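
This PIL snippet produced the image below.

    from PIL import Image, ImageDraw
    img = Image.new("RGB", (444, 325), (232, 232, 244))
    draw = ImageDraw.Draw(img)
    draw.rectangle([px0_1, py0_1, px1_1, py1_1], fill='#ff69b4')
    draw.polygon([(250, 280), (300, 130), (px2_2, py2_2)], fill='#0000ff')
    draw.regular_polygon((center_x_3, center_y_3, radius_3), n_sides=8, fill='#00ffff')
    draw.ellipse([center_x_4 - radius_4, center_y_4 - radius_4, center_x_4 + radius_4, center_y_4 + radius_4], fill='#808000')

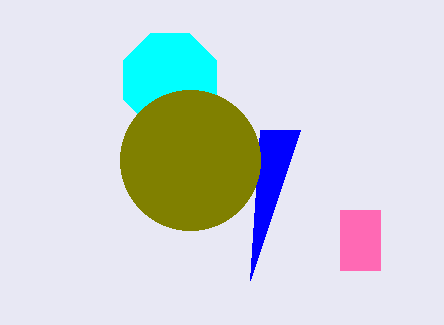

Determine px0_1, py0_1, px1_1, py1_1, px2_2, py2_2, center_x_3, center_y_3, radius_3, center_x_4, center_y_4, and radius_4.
px0_1 = 340
py0_1 = 210
px1_1 = 380
py1_1 = 270
px2_2 = 260
py2_2 = 130
center_x_3 = 170
center_y_3 = 80
radius_3 = 50
center_x_4 = 190
center_y_4 = 160
radius_4 = 70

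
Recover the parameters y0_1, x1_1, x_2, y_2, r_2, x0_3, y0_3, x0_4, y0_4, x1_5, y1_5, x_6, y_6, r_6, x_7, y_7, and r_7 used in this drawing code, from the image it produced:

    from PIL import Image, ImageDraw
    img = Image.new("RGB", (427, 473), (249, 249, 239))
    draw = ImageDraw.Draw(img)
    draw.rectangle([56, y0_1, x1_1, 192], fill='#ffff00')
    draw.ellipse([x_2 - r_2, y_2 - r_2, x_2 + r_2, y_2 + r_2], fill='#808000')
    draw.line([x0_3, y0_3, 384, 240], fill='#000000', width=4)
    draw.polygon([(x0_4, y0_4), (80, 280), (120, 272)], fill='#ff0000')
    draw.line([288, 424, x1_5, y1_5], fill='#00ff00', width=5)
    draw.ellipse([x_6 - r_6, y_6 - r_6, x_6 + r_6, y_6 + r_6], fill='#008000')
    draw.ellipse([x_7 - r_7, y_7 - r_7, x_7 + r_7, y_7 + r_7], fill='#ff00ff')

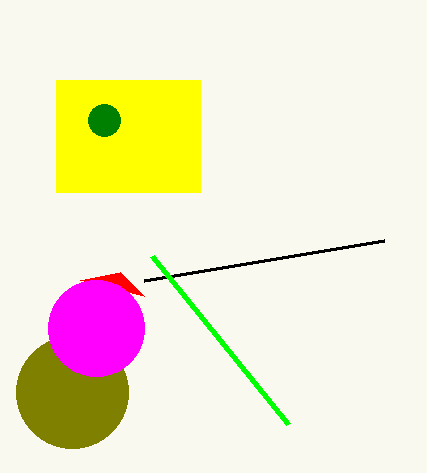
y0_1 = 80, x1_1 = 200, x_2 = 72, y_2 = 392, r_2 = 56, x0_3 = 144, y0_3 = 280, x0_4 = 144, y0_4 = 296, x1_5 = 152, y1_5 = 256, x_6 = 104, y_6 = 120, r_6 = 16, x_7 = 96, y_7 = 328, r_7 = 48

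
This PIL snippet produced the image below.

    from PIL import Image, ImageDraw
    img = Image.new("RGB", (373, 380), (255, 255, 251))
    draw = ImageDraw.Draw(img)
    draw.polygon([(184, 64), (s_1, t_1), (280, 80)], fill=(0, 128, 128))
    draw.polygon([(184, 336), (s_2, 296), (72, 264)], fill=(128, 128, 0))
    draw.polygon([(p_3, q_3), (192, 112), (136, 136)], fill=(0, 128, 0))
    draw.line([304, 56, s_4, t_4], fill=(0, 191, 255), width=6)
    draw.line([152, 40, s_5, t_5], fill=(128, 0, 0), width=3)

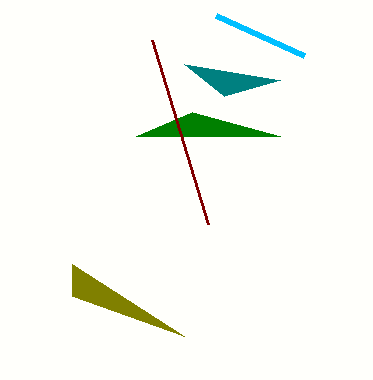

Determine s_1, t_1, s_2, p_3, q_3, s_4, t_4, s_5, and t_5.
s_1 = 224; t_1 = 96; s_2 = 72; p_3 = 280; q_3 = 136; s_4 = 216; t_4 = 16; s_5 = 208; t_5 = 224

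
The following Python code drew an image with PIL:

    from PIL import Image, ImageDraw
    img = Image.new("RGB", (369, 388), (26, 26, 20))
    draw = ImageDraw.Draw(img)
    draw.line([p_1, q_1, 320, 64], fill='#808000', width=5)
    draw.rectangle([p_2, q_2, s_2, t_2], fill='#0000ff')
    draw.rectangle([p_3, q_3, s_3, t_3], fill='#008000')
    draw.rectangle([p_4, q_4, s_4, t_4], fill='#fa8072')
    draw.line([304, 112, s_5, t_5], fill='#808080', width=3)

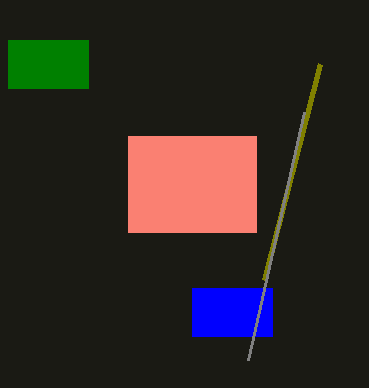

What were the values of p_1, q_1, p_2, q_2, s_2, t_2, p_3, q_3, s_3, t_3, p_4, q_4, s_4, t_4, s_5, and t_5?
p_1 = 264
q_1 = 280
p_2 = 192
q_2 = 288
s_2 = 272
t_2 = 336
p_3 = 8
q_3 = 40
s_3 = 88
t_3 = 88
p_4 = 128
q_4 = 136
s_4 = 256
t_4 = 232
s_5 = 248
t_5 = 360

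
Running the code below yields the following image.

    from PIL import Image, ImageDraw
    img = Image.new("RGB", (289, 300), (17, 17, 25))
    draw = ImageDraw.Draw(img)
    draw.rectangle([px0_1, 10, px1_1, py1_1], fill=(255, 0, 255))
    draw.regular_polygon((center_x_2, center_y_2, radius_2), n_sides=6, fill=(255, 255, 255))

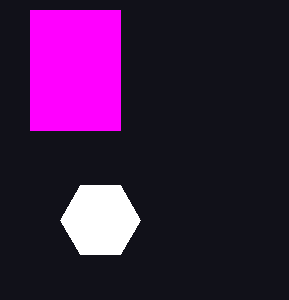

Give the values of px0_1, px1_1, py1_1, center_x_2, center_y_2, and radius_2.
px0_1 = 30
px1_1 = 120
py1_1 = 130
center_x_2 = 100
center_y_2 = 220
radius_2 = 40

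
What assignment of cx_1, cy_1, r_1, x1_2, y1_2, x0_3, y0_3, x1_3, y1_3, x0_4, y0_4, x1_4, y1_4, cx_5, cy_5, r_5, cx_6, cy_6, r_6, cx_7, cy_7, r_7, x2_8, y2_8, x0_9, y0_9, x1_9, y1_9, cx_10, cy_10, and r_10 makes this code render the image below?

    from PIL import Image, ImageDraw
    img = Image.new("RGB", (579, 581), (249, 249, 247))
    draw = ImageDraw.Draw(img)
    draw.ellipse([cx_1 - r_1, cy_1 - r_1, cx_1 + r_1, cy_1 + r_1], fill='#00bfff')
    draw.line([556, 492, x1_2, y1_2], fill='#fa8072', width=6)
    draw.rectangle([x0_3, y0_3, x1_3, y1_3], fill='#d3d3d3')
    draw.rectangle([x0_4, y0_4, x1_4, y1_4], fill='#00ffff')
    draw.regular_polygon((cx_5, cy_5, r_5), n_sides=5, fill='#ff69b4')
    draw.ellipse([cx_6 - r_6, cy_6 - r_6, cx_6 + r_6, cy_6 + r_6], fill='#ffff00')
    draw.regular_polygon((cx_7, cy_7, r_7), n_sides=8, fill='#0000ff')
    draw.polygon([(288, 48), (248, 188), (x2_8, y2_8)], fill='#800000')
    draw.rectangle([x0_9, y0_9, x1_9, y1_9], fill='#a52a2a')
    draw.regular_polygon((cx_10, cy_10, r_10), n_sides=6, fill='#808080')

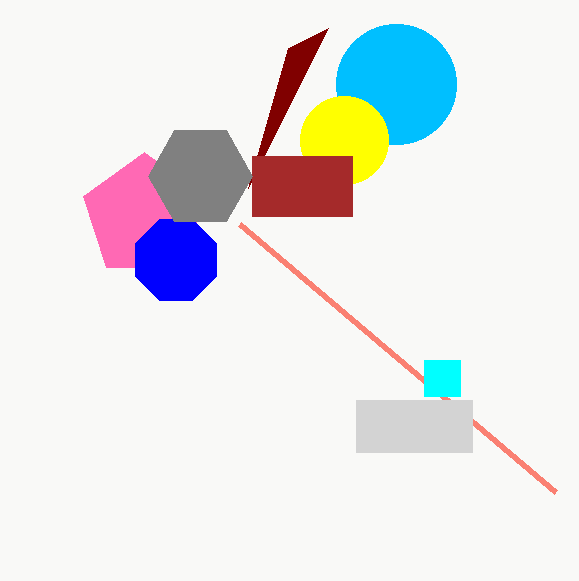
cx_1 = 396, cy_1 = 84, r_1 = 60, x1_2 = 240, y1_2 = 224, x0_3 = 356, y0_3 = 400, x1_3 = 472, y1_3 = 452, x0_4 = 424, y0_4 = 360, x1_4 = 460, y1_4 = 396, cx_5 = 144, cy_5 = 216, r_5 = 64, cx_6 = 344, cy_6 = 140, r_6 = 44, cx_7 = 176, cy_7 = 260, r_7 = 44, x2_8 = 328, y2_8 = 28, x0_9 = 252, y0_9 = 156, x1_9 = 352, y1_9 = 216, cx_10 = 200, cy_10 = 176, r_10 = 52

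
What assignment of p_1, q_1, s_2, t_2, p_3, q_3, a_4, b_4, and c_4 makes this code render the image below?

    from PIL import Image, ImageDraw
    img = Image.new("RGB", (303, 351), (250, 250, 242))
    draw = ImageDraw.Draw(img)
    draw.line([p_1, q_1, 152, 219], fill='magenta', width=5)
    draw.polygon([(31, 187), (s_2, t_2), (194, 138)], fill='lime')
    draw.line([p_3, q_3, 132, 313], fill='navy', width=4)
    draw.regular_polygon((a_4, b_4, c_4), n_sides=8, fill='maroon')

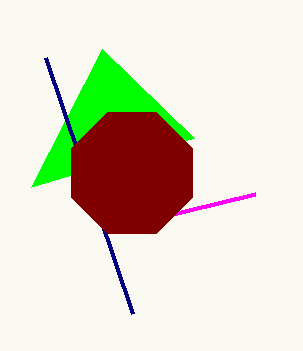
p_1 = 255
q_1 = 194
s_2 = 102
t_2 = 49
p_3 = 45
q_3 = 57
a_4 = 132
b_4 = 173
c_4 = 65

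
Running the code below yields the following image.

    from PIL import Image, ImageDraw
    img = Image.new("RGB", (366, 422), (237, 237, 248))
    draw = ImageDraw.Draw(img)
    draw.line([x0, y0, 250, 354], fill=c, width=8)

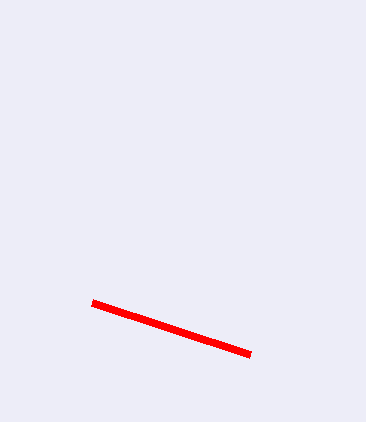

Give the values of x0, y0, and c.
x0 = 92; y0 = 302; c = 'red'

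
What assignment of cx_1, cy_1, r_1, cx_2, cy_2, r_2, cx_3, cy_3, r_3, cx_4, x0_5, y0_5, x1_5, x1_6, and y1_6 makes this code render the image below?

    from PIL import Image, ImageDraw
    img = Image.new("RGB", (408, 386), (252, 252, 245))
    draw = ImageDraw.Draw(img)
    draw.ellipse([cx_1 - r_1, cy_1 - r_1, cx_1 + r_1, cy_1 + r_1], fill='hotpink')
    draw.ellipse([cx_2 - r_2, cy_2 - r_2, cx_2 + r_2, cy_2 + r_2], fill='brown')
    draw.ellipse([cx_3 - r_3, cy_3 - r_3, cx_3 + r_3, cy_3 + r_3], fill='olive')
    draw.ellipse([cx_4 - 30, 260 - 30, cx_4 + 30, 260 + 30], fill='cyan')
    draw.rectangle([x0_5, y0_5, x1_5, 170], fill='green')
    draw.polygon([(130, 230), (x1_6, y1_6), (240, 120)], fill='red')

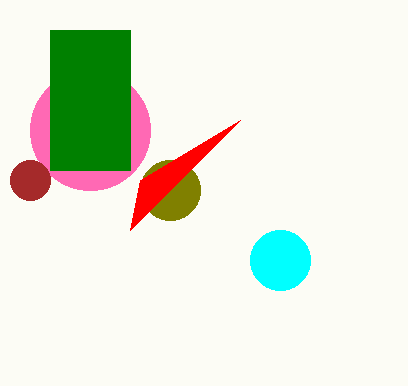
cx_1 = 90
cy_1 = 130
r_1 = 60
cx_2 = 30
cy_2 = 180
r_2 = 20
cx_3 = 170
cy_3 = 190
r_3 = 30
cx_4 = 280
x0_5 = 50
y0_5 = 30
x1_5 = 130
x1_6 = 140
y1_6 = 180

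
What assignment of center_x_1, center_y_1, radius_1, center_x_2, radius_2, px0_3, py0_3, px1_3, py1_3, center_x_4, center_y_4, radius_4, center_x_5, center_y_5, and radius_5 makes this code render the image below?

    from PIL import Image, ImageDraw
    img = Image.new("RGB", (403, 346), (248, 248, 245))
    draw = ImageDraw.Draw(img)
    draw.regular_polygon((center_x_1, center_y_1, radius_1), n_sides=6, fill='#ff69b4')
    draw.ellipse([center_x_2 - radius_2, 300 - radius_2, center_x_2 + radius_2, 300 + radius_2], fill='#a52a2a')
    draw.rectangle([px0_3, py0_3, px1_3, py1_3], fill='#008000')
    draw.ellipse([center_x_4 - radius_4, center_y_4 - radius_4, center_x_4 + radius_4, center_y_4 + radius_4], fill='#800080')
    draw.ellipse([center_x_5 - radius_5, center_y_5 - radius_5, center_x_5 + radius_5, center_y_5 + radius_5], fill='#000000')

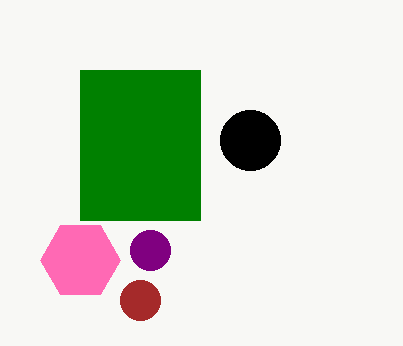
center_x_1 = 80
center_y_1 = 260
radius_1 = 40
center_x_2 = 140
radius_2 = 20
px0_3 = 80
py0_3 = 70
px1_3 = 200
py1_3 = 220
center_x_4 = 150
center_y_4 = 250
radius_4 = 20
center_x_5 = 250
center_y_5 = 140
radius_5 = 30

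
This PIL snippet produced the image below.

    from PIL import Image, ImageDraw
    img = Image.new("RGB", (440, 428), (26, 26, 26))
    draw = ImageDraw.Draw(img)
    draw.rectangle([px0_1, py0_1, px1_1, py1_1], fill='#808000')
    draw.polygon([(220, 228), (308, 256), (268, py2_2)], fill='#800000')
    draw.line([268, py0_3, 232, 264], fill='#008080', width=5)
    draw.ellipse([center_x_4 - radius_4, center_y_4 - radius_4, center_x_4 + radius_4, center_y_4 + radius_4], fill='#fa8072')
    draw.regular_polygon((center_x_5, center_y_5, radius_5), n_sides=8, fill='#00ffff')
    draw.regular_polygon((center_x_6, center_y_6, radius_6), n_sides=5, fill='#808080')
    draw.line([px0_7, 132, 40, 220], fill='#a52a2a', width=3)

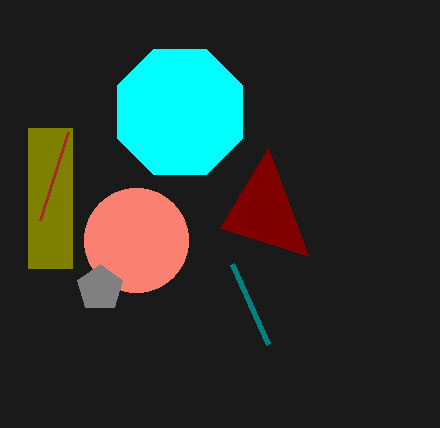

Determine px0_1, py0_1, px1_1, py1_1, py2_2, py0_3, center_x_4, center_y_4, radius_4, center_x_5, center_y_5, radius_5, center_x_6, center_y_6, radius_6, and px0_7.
px0_1 = 28
py0_1 = 128
px1_1 = 72
py1_1 = 268
py2_2 = 148
py0_3 = 344
center_x_4 = 136
center_y_4 = 240
radius_4 = 52
center_x_5 = 180
center_y_5 = 112
radius_5 = 68
center_x_6 = 100
center_y_6 = 288
radius_6 = 24
px0_7 = 68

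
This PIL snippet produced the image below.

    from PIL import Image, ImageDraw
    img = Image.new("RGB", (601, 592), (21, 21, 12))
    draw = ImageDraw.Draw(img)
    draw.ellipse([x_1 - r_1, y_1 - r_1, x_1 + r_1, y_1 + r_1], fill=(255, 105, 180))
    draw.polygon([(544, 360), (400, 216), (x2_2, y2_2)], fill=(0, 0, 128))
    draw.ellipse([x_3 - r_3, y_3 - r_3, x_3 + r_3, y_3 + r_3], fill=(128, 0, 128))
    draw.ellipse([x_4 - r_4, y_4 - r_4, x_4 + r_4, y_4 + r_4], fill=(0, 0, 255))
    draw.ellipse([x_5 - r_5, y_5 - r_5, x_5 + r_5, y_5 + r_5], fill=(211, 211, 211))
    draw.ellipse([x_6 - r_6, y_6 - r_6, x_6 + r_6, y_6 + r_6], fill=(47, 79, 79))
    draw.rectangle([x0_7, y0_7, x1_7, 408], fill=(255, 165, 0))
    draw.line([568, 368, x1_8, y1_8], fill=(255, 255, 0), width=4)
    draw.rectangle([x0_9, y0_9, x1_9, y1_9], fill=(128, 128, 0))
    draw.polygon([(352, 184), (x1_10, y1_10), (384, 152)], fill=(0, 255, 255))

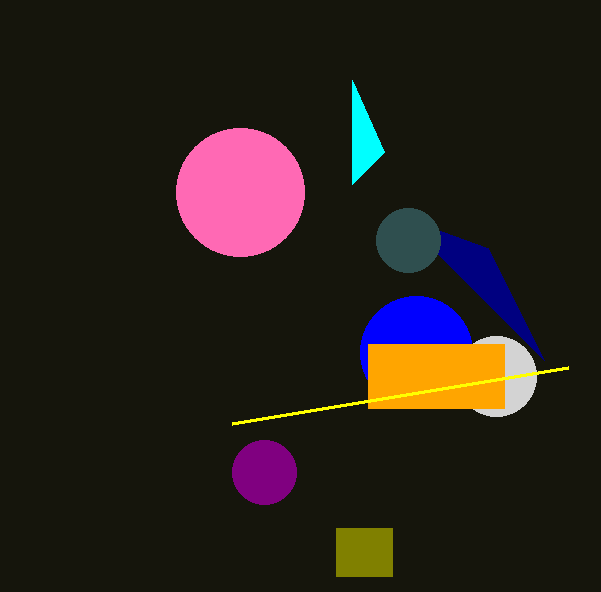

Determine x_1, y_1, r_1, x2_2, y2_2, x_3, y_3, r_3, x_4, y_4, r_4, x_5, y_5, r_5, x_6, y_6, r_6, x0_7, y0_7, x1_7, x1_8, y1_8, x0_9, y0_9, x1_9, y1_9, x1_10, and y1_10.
x_1 = 240, y_1 = 192, r_1 = 64, x2_2 = 488, y2_2 = 248, x_3 = 264, y_3 = 472, r_3 = 32, x_4 = 416, y_4 = 352, r_4 = 56, x_5 = 496, y_5 = 376, r_5 = 40, x_6 = 408, y_6 = 240, r_6 = 32, x0_7 = 368, y0_7 = 344, x1_7 = 504, x1_8 = 232, y1_8 = 424, x0_9 = 336, y0_9 = 528, x1_9 = 392, y1_9 = 576, x1_10 = 352, y1_10 = 80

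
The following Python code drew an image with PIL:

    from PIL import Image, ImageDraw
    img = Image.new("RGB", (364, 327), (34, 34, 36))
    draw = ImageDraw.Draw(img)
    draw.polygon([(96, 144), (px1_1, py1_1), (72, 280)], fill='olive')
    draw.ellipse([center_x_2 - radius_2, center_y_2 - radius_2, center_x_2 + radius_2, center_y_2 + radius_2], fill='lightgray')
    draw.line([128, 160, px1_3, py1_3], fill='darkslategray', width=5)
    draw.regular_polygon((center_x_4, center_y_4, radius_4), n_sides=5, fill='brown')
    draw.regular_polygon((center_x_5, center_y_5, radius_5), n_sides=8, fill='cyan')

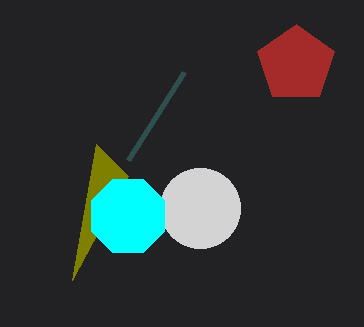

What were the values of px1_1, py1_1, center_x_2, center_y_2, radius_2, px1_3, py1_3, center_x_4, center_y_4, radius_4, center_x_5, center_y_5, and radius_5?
px1_1 = 128
py1_1 = 176
center_x_2 = 200
center_y_2 = 208
radius_2 = 40
px1_3 = 184
py1_3 = 72
center_x_4 = 296
center_y_4 = 64
radius_4 = 40
center_x_5 = 128
center_y_5 = 216
radius_5 = 40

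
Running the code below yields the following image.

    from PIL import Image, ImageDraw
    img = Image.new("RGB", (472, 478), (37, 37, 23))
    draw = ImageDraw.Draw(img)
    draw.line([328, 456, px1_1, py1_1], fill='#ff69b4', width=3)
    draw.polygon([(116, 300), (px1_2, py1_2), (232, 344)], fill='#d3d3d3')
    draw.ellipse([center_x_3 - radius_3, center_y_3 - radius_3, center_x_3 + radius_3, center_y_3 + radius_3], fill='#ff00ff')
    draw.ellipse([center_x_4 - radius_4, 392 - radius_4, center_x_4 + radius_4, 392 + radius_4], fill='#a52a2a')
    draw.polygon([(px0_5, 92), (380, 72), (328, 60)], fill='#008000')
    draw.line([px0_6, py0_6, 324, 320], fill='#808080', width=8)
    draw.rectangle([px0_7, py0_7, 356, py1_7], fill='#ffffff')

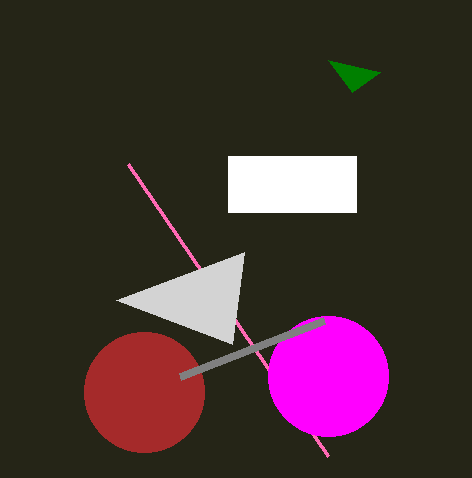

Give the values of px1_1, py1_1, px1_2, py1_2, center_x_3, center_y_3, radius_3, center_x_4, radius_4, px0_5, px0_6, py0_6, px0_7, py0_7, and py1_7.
px1_1 = 128, py1_1 = 164, px1_2 = 244, py1_2 = 252, center_x_3 = 328, center_y_3 = 376, radius_3 = 60, center_x_4 = 144, radius_4 = 60, px0_5 = 352, px0_6 = 180, py0_6 = 376, px0_7 = 228, py0_7 = 156, py1_7 = 212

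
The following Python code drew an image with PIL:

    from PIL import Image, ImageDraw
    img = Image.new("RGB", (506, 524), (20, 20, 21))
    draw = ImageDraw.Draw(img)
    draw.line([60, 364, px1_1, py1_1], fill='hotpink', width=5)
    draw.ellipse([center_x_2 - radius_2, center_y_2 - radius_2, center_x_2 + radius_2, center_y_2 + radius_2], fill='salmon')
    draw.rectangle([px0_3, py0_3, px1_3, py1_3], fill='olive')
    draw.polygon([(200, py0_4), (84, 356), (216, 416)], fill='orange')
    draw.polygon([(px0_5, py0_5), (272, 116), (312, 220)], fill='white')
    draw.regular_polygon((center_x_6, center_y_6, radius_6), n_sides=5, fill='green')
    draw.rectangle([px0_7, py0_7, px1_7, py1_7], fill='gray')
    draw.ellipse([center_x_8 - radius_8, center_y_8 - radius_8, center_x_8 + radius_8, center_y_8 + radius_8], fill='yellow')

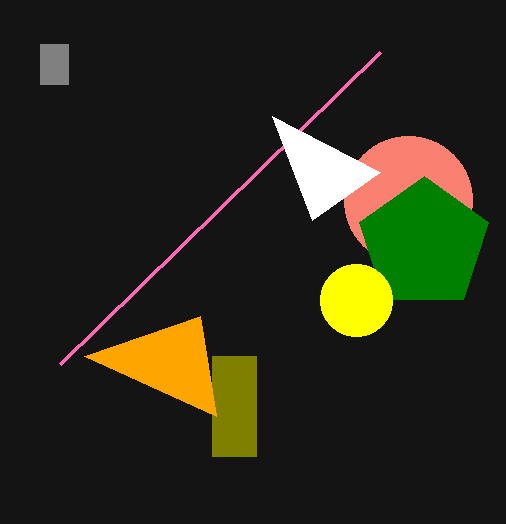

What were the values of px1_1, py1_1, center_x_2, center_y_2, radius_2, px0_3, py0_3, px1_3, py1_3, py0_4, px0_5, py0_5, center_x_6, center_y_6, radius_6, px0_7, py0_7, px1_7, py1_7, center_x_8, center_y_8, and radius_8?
px1_1 = 380
py1_1 = 52
center_x_2 = 408
center_y_2 = 200
radius_2 = 64
px0_3 = 212
py0_3 = 356
px1_3 = 256
py1_3 = 456
py0_4 = 316
px0_5 = 380
py0_5 = 172
center_x_6 = 424
center_y_6 = 244
radius_6 = 68
px0_7 = 40
py0_7 = 44
px1_7 = 68
py1_7 = 84
center_x_8 = 356
center_y_8 = 300
radius_8 = 36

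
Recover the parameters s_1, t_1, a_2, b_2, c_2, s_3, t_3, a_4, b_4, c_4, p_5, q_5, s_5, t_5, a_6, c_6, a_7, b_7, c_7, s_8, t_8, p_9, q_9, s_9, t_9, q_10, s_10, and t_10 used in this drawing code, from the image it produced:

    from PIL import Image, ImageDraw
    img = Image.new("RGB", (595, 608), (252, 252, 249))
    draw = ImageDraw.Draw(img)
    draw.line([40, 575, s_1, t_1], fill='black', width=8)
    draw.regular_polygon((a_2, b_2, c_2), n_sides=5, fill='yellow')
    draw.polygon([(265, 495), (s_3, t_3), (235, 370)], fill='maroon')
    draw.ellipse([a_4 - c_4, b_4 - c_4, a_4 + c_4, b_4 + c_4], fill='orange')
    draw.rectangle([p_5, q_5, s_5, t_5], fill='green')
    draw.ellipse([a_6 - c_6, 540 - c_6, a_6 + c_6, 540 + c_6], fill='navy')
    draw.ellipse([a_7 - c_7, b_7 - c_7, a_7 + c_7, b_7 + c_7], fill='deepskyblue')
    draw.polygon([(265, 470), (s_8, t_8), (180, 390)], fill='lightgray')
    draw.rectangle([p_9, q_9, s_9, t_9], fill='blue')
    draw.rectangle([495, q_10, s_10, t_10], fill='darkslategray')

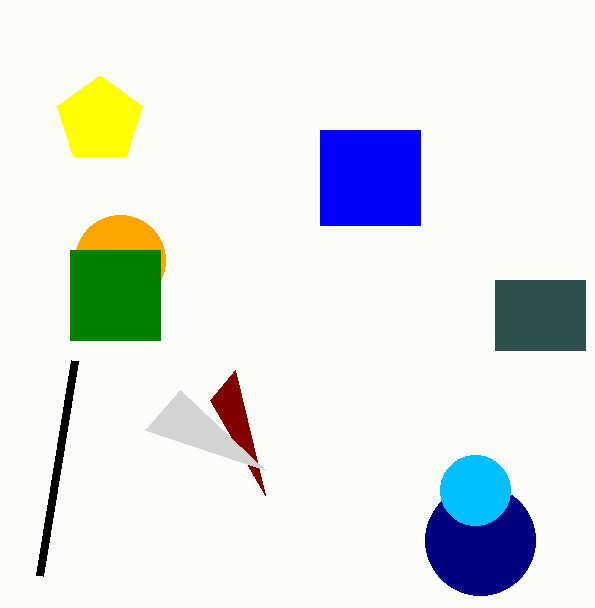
s_1 = 75; t_1 = 360; a_2 = 100; b_2 = 120; c_2 = 45; s_3 = 210; t_3 = 400; a_4 = 120; b_4 = 260; c_4 = 45; p_5 = 70; q_5 = 250; s_5 = 160; t_5 = 340; a_6 = 480; c_6 = 55; a_7 = 475; b_7 = 490; c_7 = 35; s_8 = 145; t_8 = 430; p_9 = 320; q_9 = 130; s_9 = 420; t_9 = 225; q_10 = 280; s_10 = 585; t_10 = 350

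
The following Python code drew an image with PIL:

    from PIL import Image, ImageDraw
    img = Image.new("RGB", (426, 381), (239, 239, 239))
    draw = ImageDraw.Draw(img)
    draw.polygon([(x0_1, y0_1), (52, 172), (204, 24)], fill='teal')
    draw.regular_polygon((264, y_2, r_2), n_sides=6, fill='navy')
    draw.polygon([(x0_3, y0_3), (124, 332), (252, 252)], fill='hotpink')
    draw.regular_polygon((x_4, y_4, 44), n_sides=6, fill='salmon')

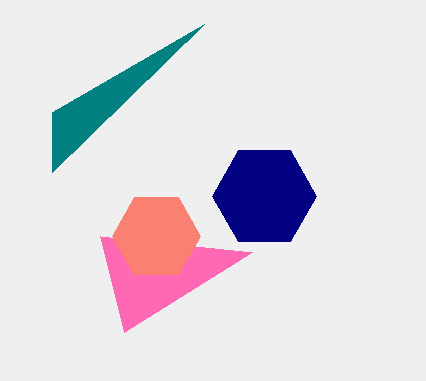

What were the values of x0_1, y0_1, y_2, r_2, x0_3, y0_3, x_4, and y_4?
x0_1 = 52
y0_1 = 112
y_2 = 196
r_2 = 52
x0_3 = 100
y0_3 = 236
x_4 = 156
y_4 = 236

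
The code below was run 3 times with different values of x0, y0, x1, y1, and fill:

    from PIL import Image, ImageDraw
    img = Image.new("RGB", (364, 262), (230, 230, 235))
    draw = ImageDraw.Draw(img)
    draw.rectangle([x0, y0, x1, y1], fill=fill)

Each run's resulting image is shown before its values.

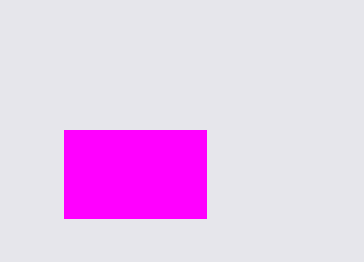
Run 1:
x0 = 64
y0 = 130
x1 = 206
y1 = 218
fill = 'magenta'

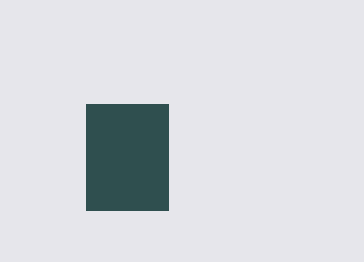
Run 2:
x0 = 86
y0 = 104
x1 = 168
y1 = 210
fill = 'darkslategray'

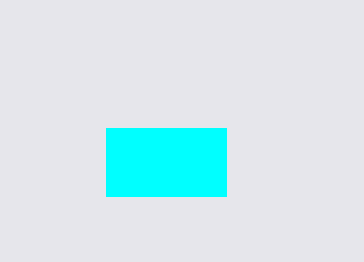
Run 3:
x0 = 106
y0 = 128
x1 = 226
y1 = 196
fill = 'cyan'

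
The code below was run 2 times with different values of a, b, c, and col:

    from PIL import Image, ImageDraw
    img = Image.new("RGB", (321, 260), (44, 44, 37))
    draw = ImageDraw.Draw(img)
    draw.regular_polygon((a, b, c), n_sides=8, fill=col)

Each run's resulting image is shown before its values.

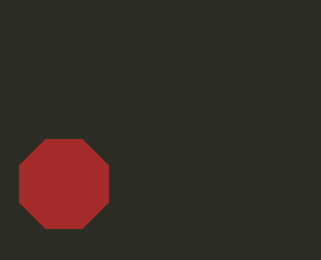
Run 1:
a = 64
b = 184
c = 48
col = 'brown'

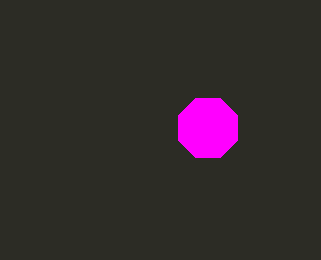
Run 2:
a = 208, b = 128, c = 32, col = 'magenta'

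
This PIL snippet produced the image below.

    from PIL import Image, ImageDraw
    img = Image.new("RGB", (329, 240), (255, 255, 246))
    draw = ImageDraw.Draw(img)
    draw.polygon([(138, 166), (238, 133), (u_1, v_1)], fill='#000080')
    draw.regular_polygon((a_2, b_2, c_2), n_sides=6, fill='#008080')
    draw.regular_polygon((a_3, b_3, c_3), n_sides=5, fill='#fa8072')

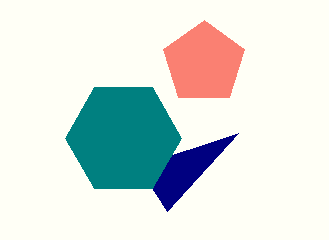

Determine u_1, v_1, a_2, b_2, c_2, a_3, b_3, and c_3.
u_1 = 167
v_1 = 211
a_2 = 123
b_2 = 138
c_2 = 58
a_3 = 204
b_3 = 63
c_3 = 43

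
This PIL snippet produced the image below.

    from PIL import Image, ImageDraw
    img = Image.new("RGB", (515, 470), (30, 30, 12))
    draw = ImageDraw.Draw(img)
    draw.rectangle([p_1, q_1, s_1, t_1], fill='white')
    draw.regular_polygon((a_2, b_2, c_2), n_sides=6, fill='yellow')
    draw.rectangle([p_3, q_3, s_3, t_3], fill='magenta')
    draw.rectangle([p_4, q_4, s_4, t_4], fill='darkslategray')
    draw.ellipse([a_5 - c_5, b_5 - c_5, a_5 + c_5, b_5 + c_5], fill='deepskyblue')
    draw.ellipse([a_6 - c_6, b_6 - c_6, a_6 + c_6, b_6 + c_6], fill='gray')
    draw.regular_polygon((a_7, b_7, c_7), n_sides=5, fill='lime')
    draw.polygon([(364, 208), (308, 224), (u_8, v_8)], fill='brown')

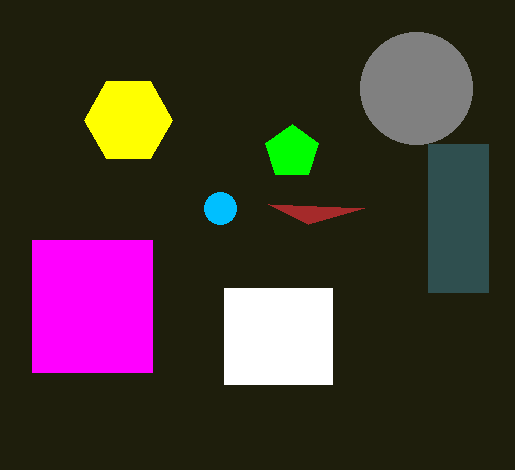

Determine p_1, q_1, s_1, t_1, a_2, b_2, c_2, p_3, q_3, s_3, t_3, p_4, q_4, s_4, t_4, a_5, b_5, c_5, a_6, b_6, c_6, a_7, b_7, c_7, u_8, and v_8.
p_1 = 224; q_1 = 288; s_1 = 332; t_1 = 384; a_2 = 128; b_2 = 120; c_2 = 44; p_3 = 32; q_3 = 240; s_3 = 152; t_3 = 372; p_4 = 428; q_4 = 144; s_4 = 488; t_4 = 292; a_5 = 220; b_5 = 208; c_5 = 16; a_6 = 416; b_6 = 88; c_6 = 56; a_7 = 292; b_7 = 152; c_7 = 28; u_8 = 268; v_8 = 204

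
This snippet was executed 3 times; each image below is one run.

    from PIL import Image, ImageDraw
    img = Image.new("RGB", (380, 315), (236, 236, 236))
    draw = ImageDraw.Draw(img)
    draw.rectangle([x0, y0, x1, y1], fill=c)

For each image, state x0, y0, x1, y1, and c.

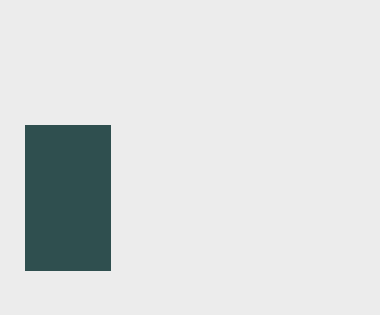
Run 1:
x0 = 25, y0 = 125, x1 = 110, y1 = 270, c = 'darkslategray'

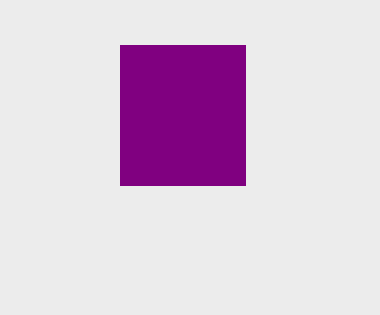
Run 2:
x0 = 120
y0 = 45
x1 = 245
y1 = 185
c = 'purple'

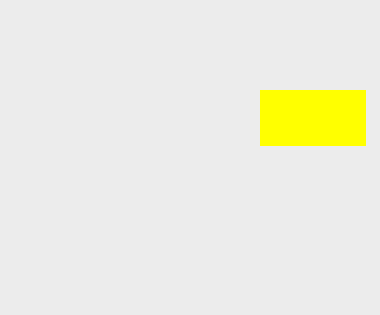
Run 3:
x0 = 260
y0 = 90
x1 = 365
y1 = 145
c = 'yellow'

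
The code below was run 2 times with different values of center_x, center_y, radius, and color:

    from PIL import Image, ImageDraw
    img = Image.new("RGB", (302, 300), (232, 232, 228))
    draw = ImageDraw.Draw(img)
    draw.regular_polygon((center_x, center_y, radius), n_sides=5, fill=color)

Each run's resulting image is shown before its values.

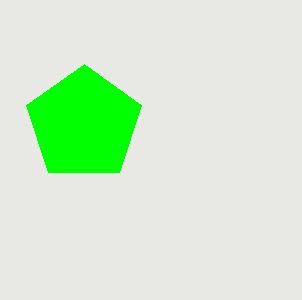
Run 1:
center_x = 84, center_y = 124, radius = 60, color = 'lime'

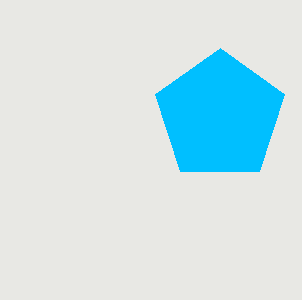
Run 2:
center_x = 220; center_y = 116; radius = 68; color = 'deepskyblue'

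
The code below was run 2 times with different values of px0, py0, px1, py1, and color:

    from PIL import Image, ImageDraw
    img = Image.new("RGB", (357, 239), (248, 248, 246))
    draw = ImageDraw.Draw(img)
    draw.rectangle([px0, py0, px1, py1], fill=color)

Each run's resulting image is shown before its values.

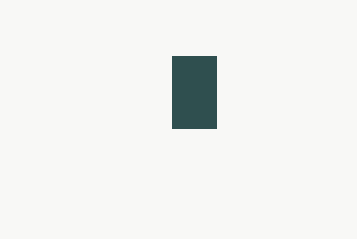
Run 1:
px0 = 172; py0 = 56; px1 = 216; py1 = 128; color = 'darkslategray'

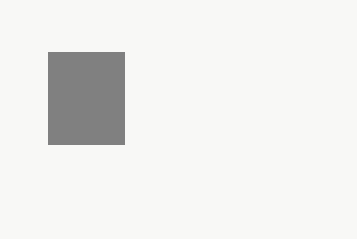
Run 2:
px0 = 48, py0 = 52, px1 = 124, py1 = 144, color = 'gray'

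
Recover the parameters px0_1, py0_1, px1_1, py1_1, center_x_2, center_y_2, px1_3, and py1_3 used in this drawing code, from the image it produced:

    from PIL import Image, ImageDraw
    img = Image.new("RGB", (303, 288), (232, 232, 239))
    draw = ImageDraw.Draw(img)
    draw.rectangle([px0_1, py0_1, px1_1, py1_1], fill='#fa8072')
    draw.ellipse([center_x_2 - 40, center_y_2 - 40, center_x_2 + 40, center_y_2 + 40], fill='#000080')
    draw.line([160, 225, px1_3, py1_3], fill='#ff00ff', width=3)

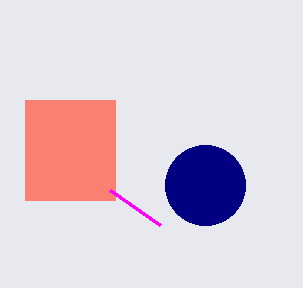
px0_1 = 25
py0_1 = 100
px1_1 = 115
py1_1 = 200
center_x_2 = 205
center_y_2 = 185
px1_3 = 110
py1_3 = 190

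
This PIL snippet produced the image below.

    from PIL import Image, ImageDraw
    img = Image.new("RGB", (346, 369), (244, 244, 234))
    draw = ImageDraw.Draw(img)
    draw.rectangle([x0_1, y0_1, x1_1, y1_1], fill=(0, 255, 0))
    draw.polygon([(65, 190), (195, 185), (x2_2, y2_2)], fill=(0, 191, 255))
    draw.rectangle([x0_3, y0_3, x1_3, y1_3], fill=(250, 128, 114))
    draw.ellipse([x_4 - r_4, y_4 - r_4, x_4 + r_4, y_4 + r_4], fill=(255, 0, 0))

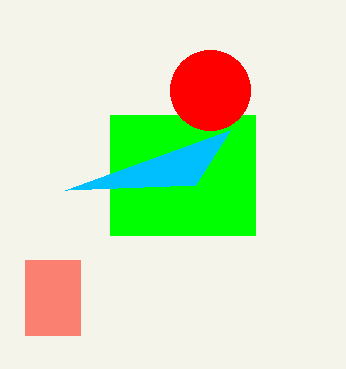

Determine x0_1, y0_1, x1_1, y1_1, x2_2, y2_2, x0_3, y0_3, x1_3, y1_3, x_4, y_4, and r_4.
x0_1 = 110; y0_1 = 115; x1_1 = 255; y1_1 = 235; x2_2 = 230; y2_2 = 130; x0_3 = 25; y0_3 = 260; x1_3 = 80; y1_3 = 335; x_4 = 210; y_4 = 90; r_4 = 40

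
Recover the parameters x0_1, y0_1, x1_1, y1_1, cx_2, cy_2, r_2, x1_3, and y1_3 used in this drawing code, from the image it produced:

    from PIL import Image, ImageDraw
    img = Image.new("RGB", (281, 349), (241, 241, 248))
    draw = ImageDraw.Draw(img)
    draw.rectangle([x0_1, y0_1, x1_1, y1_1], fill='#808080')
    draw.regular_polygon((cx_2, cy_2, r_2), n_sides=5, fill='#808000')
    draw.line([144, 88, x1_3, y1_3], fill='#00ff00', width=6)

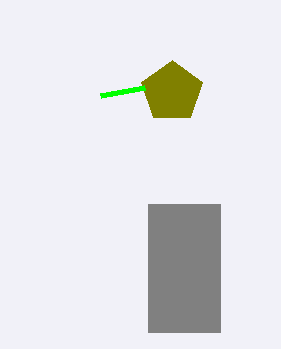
x0_1 = 148; y0_1 = 204; x1_1 = 220; y1_1 = 332; cx_2 = 172; cy_2 = 92; r_2 = 32; x1_3 = 100; y1_3 = 96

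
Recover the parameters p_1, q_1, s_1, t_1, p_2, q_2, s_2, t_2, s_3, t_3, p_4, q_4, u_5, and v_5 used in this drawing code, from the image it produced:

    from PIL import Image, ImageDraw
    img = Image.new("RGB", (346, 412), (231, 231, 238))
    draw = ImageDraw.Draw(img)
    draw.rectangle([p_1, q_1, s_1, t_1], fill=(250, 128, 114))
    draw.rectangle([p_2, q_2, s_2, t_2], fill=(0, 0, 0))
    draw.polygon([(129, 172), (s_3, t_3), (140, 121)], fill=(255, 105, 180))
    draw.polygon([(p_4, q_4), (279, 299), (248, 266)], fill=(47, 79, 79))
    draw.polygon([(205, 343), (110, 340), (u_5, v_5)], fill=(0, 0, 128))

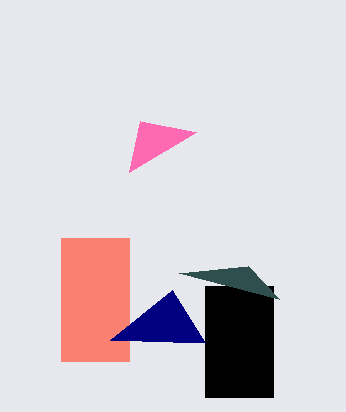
p_1 = 61, q_1 = 238, s_1 = 129, t_1 = 361, p_2 = 205, q_2 = 286, s_2 = 273, t_2 = 397, s_3 = 196, t_3 = 132, p_4 = 179, q_4 = 273, u_5 = 172, v_5 = 290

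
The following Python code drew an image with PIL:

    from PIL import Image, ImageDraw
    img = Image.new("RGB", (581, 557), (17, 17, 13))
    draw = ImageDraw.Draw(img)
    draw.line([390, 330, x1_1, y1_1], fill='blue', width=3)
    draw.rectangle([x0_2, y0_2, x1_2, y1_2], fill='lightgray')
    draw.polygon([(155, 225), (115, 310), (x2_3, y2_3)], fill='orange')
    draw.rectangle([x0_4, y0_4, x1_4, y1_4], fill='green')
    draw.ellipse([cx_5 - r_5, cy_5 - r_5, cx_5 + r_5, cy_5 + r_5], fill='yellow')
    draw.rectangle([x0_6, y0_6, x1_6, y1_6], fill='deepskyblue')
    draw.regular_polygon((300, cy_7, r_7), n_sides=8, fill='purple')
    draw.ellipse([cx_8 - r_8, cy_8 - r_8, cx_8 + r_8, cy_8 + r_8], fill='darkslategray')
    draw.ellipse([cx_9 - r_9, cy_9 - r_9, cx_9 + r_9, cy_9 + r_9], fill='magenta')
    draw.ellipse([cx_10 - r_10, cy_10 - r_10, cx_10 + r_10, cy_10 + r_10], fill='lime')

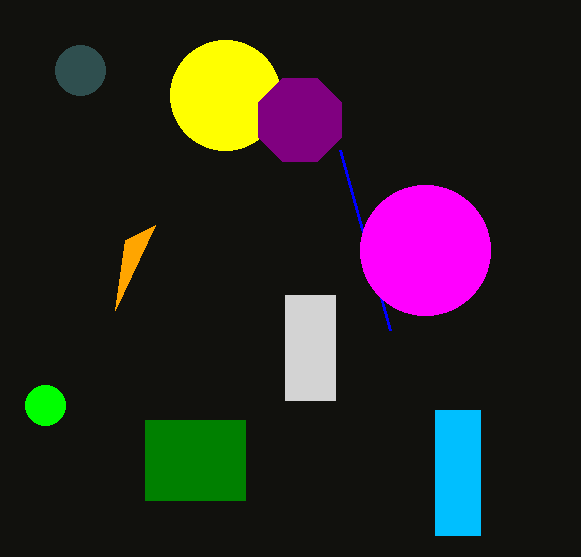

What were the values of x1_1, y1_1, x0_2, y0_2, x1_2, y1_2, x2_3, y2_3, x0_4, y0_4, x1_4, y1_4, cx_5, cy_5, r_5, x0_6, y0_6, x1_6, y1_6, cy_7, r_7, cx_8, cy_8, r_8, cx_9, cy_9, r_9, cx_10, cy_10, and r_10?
x1_1 = 340; y1_1 = 150; x0_2 = 285; y0_2 = 295; x1_2 = 335; y1_2 = 400; x2_3 = 125; y2_3 = 240; x0_4 = 145; y0_4 = 420; x1_4 = 245; y1_4 = 500; cx_5 = 225; cy_5 = 95; r_5 = 55; x0_6 = 435; y0_6 = 410; x1_6 = 480; y1_6 = 535; cy_7 = 120; r_7 = 45; cx_8 = 80; cy_8 = 70; r_8 = 25; cx_9 = 425; cy_9 = 250; r_9 = 65; cx_10 = 45; cy_10 = 405; r_10 = 20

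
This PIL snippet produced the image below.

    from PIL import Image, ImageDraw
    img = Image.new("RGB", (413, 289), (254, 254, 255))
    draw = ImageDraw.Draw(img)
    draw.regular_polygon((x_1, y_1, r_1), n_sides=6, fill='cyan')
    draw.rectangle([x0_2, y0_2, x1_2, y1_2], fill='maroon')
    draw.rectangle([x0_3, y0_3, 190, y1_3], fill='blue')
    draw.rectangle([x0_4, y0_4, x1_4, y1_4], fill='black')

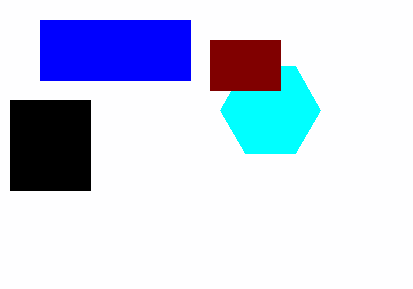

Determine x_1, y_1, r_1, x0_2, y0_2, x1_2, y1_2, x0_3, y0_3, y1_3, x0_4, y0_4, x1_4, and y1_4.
x_1 = 270, y_1 = 110, r_1 = 50, x0_2 = 210, y0_2 = 40, x1_2 = 280, y1_2 = 90, x0_3 = 40, y0_3 = 20, y1_3 = 80, x0_4 = 10, y0_4 = 100, x1_4 = 90, y1_4 = 190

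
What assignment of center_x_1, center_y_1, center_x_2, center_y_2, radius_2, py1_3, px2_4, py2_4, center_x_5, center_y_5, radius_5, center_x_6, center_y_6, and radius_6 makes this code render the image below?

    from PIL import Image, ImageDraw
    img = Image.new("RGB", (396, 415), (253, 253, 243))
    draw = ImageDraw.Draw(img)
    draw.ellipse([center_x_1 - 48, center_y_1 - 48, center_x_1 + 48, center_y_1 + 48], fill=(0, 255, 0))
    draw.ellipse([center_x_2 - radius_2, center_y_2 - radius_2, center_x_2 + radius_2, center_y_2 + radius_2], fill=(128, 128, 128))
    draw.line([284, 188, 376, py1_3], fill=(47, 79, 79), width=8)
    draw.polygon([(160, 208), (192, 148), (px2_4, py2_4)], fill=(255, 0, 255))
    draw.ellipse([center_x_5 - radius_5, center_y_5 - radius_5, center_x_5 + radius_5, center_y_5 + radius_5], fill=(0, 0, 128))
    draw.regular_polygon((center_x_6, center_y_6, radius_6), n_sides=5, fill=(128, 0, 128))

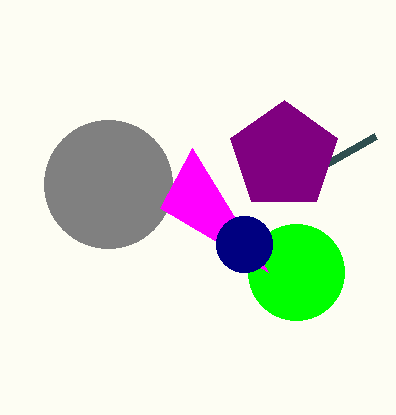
center_x_1 = 296, center_y_1 = 272, center_x_2 = 108, center_y_2 = 184, radius_2 = 64, py1_3 = 136, px2_4 = 268, py2_4 = 272, center_x_5 = 244, center_y_5 = 244, radius_5 = 28, center_x_6 = 284, center_y_6 = 156, radius_6 = 56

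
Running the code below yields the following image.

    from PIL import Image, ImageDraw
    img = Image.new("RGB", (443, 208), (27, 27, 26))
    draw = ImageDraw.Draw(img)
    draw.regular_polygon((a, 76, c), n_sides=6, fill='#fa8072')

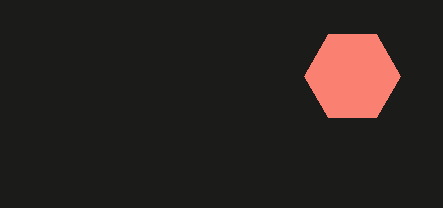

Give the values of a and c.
a = 352; c = 48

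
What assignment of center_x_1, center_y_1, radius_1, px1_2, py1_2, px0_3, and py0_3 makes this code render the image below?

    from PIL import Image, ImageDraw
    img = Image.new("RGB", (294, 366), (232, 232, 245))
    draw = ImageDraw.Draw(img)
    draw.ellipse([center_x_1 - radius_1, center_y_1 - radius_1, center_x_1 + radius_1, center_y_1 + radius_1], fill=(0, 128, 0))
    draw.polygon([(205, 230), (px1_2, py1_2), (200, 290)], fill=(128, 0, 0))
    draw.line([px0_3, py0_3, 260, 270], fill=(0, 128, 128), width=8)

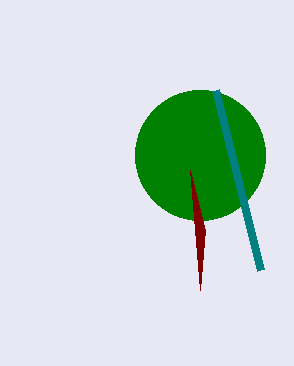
center_x_1 = 200
center_y_1 = 155
radius_1 = 65
px1_2 = 190
py1_2 = 170
px0_3 = 215
py0_3 = 90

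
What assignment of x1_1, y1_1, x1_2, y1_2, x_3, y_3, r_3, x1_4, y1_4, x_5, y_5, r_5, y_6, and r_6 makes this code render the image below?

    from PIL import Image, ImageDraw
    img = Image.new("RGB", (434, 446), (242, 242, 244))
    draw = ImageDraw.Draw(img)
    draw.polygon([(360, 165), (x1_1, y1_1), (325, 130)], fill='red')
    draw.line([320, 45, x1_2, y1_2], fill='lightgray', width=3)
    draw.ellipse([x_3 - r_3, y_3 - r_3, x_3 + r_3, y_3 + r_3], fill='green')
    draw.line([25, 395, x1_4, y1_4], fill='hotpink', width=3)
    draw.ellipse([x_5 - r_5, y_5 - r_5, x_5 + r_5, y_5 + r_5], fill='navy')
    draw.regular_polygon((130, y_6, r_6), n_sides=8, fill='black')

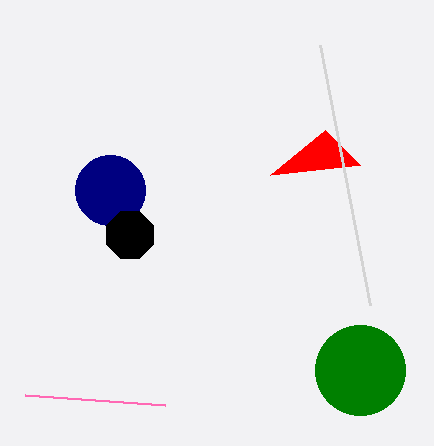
x1_1 = 270, y1_1 = 175, x1_2 = 370, y1_2 = 305, x_3 = 360, y_3 = 370, r_3 = 45, x1_4 = 165, y1_4 = 405, x_5 = 110, y_5 = 190, r_5 = 35, y_6 = 235, r_6 = 25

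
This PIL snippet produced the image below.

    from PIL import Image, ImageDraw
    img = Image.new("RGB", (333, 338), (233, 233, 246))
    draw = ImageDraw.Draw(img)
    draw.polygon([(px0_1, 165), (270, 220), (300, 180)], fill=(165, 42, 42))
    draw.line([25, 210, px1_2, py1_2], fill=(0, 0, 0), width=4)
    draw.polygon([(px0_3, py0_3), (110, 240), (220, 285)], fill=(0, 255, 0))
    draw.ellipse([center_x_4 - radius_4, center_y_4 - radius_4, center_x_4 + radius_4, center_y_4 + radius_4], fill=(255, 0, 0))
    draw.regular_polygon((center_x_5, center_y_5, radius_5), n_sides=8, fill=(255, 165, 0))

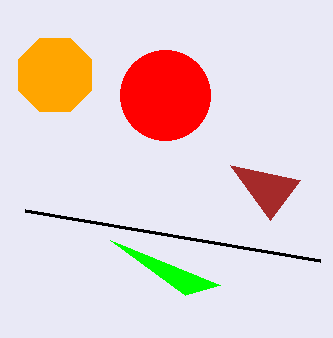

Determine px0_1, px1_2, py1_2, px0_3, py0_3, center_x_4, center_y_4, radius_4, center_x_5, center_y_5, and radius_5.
px0_1 = 230
px1_2 = 320
py1_2 = 260
px0_3 = 185
py0_3 = 295
center_x_4 = 165
center_y_4 = 95
radius_4 = 45
center_x_5 = 55
center_y_5 = 75
radius_5 = 40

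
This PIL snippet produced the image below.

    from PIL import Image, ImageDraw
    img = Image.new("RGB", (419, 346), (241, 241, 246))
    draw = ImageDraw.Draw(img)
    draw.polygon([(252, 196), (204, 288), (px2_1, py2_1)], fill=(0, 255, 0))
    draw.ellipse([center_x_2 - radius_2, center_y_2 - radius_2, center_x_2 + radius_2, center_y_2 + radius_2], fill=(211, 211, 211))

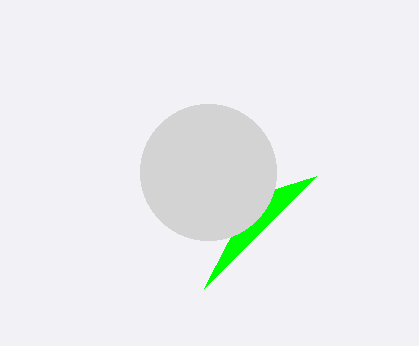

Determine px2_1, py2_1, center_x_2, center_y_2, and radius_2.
px2_1 = 316; py2_1 = 176; center_x_2 = 208; center_y_2 = 172; radius_2 = 68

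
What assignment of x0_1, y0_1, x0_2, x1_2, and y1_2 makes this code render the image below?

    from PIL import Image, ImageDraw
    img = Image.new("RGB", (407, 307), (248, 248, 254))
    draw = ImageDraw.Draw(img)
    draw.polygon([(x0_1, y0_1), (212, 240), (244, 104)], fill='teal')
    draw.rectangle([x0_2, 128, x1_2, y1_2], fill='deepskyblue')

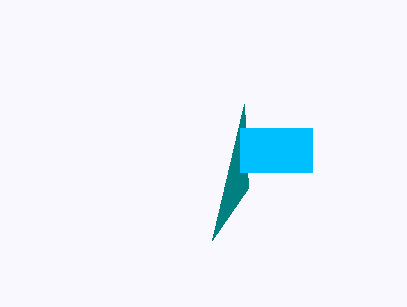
x0_1 = 248, y0_1 = 188, x0_2 = 240, x1_2 = 312, y1_2 = 172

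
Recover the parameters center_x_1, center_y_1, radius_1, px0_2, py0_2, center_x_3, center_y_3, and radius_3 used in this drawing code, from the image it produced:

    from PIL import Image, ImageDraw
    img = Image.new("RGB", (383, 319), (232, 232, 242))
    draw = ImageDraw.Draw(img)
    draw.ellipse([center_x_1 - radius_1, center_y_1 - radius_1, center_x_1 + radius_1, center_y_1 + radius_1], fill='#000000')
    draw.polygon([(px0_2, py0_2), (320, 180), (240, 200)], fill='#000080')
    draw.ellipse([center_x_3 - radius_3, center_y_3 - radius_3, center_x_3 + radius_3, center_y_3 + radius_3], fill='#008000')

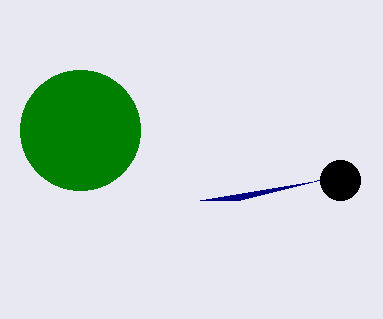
center_x_1 = 340
center_y_1 = 180
radius_1 = 20
px0_2 = 200
py0_2 = 200
center_x_3 = 80
center_y_3 = 130
radius_3 = 60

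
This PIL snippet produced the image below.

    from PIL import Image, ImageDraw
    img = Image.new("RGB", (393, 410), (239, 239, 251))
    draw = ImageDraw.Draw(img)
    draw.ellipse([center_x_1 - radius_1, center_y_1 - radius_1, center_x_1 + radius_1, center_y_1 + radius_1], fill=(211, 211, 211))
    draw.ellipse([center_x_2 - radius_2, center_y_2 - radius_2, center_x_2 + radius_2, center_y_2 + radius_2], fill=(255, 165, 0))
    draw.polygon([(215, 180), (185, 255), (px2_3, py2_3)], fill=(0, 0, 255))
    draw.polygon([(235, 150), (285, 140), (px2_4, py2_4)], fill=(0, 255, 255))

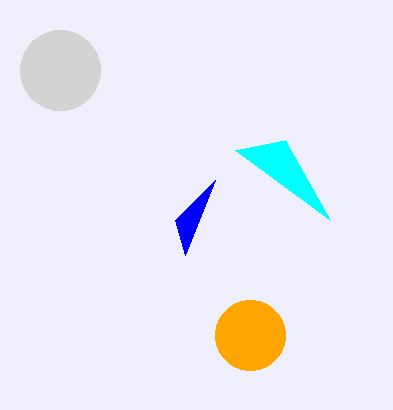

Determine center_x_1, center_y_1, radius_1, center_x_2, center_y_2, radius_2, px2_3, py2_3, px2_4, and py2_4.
center_x_1 = 60; center_y_1 = 70; radius_1 = 40; center_x_2 = 250; center_y_2 = 335; radius_2 = 35; px2_3 = 175; py2_3 = 220; px2_4 = 330; py2_4 = 220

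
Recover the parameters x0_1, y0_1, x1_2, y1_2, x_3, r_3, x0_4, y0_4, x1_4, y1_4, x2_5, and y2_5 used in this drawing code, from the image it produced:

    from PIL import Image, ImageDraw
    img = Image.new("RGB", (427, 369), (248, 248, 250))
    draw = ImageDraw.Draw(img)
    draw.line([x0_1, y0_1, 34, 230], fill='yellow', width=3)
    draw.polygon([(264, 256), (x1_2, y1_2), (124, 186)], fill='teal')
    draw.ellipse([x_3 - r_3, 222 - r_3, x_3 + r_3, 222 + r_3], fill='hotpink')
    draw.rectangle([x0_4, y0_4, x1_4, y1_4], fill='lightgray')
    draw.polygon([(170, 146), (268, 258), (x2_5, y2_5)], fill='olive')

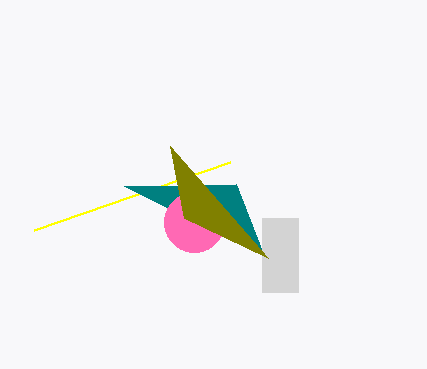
x0_1 = 230
y0_1 = 162
x1_2 = 236
y1_2 = 184
x_3 = 194
r_3 = 30
x0_4 = 262
y0_4 = 218
x1_4 = 298
y1_4 = 292
x2_5 = 184
y2_5 = 218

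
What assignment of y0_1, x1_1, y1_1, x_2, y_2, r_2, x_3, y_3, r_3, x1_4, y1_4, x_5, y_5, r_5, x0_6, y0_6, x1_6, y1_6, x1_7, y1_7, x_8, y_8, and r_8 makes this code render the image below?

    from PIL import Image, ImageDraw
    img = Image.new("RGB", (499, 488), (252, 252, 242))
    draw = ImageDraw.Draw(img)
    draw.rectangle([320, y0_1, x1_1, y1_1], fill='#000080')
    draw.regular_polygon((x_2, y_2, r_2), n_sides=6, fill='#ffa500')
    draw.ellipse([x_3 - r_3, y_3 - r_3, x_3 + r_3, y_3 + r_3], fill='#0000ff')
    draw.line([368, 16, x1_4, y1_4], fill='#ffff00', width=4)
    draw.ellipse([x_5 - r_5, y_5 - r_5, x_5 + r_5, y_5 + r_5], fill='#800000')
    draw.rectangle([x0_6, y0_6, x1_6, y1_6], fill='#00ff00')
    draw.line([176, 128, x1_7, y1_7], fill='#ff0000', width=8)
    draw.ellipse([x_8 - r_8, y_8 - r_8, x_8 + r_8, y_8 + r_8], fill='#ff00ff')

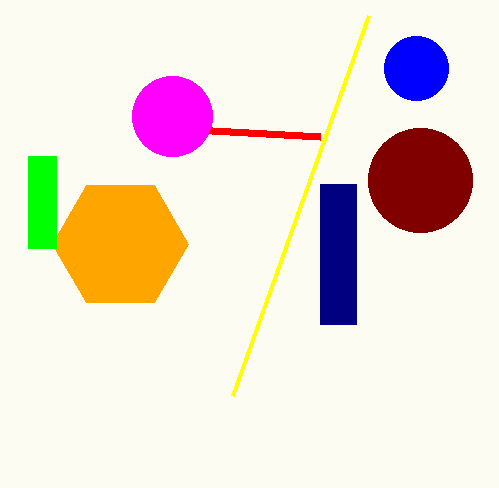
y0_1 = 184; x1_1 = 356; y1_1 = 324; x_2 = 120; y_2 = 244; r_2 = 68; x_3 = 416; y_3 = 68; r_3 = 32; x1_4 = 232; y1_4 = 396; x_5 = 420; y_5 = 180; r_5 = 52; x0_6 = 28; y0_6 = 156; x1_6 = 56; y1_6 = 248; x1_7 = 320; y1_7 = 136; x_8 = 172; y_8 = 116; r_8 = 40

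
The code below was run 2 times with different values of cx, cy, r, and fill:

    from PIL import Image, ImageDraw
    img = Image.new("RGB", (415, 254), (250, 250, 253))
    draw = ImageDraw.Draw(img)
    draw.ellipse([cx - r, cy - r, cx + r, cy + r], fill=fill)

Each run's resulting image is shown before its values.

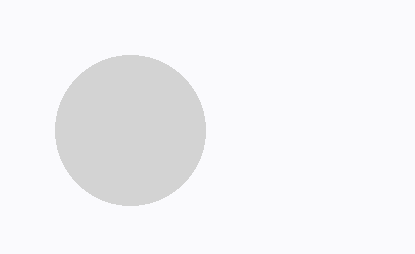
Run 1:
cx = 130
cy = 130
r = 75
fill = 'lightgray'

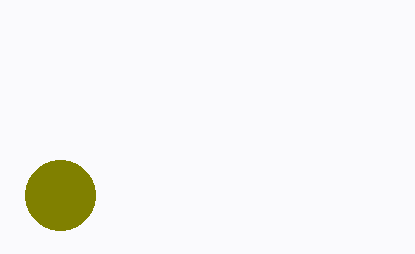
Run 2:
cx = 60; cy = 195; r = 35; fill = 'olive'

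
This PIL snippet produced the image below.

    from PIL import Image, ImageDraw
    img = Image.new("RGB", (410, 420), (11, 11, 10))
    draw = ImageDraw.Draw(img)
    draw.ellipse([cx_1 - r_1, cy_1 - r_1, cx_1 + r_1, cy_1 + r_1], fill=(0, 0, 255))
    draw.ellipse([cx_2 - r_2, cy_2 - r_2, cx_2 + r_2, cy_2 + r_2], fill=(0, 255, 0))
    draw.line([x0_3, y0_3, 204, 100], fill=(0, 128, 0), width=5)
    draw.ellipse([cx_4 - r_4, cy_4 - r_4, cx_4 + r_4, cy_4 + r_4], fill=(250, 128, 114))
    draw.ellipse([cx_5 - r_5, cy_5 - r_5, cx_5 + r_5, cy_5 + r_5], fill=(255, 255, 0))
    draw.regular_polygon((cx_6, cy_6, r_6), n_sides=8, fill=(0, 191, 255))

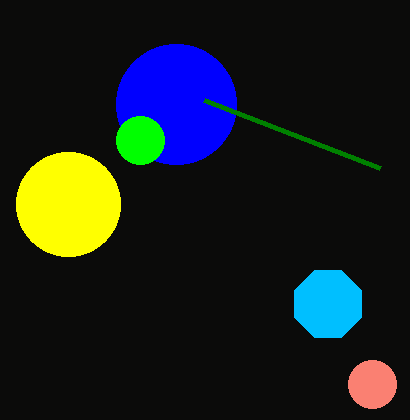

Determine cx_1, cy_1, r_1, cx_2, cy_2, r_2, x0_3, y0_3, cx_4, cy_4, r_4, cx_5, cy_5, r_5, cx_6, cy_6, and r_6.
cx_1 = 176; cy_1 = 104; r_1 = 60; cx_2 = 140; cy_2 = 140; r_2 = 24; x0_3 = 380; y0_3 = 168; cx_4 = 372; cy_4 = 384; r_4 = 24; cx_5 = 68; cy_5 = 204; r_5 = 52; cx_6 = 328; cy_6 = 304; r_6 = 36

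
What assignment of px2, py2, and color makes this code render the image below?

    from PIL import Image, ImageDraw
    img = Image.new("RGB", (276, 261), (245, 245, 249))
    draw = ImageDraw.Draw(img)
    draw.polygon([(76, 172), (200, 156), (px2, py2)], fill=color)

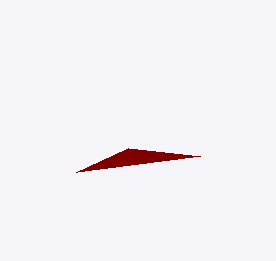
px2 = 128; py2 = 148; color = 'maroon'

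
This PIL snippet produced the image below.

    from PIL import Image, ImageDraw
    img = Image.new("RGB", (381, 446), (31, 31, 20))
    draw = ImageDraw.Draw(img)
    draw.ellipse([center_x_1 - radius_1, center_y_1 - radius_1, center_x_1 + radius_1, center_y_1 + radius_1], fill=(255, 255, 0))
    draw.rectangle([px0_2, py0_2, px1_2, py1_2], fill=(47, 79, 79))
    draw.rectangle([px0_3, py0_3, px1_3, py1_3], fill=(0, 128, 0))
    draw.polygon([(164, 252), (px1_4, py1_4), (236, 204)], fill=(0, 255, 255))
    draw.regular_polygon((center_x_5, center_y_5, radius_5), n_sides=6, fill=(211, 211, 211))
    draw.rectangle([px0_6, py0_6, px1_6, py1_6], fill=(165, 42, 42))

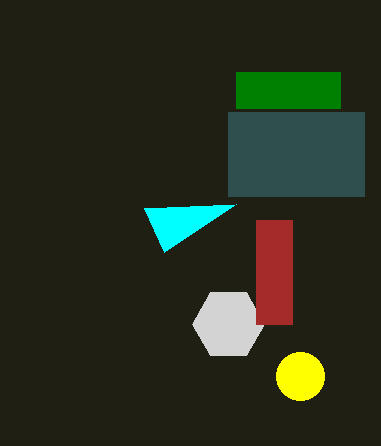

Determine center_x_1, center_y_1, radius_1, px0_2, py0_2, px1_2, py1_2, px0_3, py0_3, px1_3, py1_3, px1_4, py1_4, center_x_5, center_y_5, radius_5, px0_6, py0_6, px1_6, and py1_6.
center_x_1 = 300, center_y_1 = 376, radius_1 = 24, px0_2 = 228, py0_2 = 112, px1_2 = 364, py1_2 = 196, px0_3 = 236, py0_3 = 72, px1_3 = 340, py1_3 = 108, px1_4 = 144, py1_4 = 208, center_x_5 = 228, center_y_5 = 324, radius_5 = 36, px0_6 = 256, py0_6 = 220, px1_6 = 292, py1_6 = 324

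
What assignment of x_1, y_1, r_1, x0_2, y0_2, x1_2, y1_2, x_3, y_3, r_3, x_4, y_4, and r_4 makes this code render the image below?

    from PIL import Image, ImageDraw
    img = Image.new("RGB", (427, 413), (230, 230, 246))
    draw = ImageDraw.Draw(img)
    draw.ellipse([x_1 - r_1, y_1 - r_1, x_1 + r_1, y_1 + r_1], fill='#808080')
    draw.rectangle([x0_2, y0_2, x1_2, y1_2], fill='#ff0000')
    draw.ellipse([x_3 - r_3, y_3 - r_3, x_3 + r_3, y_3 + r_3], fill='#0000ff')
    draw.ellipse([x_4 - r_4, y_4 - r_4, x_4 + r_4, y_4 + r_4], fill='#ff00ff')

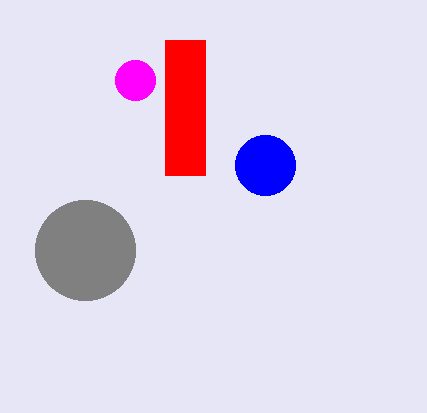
x_1 = 85
y_1 = 250
r_1 = 50
x0_2 = 165
y0_2 = 40
x1_2 = 205
y1_2 = 175
x_3 = 265
y_3 = 165
r_3 = 30
x_4 = 135
y_4 = 80
r_4 = 20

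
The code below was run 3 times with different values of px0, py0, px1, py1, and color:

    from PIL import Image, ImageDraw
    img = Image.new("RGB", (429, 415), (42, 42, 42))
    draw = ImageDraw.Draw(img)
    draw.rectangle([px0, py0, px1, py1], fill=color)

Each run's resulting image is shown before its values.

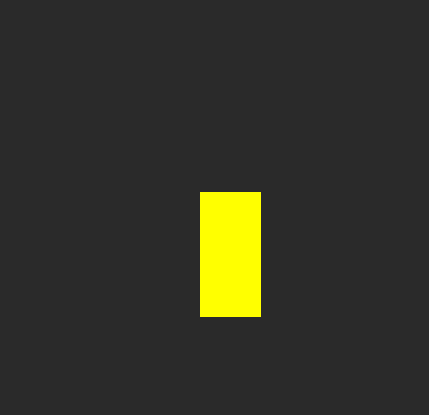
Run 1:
px0 = 200; py0 = 192; px1 = 260; py1 = 316; color = 'yellow'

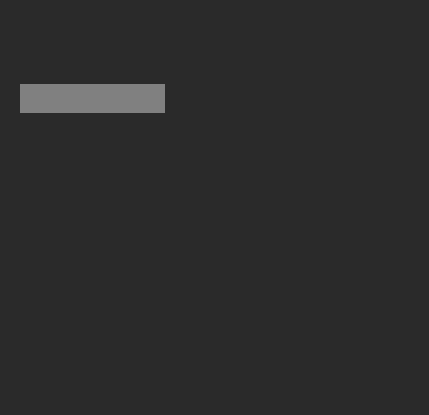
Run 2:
px0 = 20; py0 = 84; px1 = 164; py1 = 112; color = 'gray'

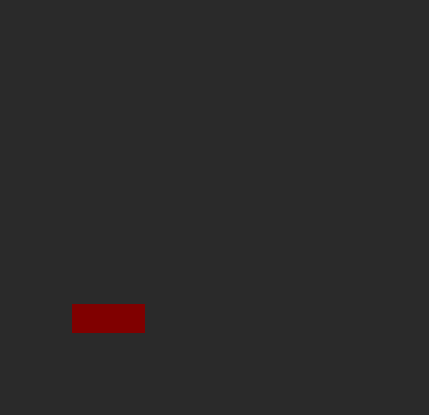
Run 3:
px0 = 72, py0 = 304, px1 = 144, py1 = 332, color = 'maroon'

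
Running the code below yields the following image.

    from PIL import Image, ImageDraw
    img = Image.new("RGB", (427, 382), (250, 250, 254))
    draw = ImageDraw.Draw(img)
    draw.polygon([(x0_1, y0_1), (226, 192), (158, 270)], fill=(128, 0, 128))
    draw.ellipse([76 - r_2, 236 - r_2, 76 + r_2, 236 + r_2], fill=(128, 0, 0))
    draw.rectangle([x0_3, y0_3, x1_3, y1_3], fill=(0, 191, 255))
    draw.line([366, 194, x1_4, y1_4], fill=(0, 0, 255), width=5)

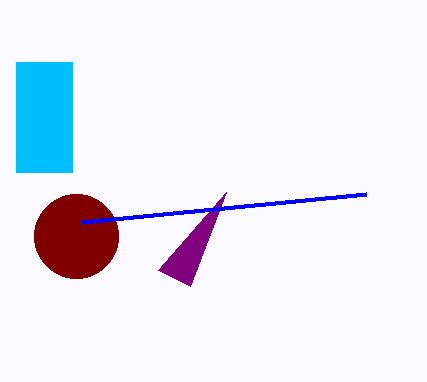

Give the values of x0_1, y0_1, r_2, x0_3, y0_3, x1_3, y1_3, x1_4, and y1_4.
x0_1 = 190
y0_1 = 286
r_2 = 42
x0_3 = 16
y0_3 = 62
x1_3 = 72
y1_3 = 172
x1_4 = 82
y1_4 = 222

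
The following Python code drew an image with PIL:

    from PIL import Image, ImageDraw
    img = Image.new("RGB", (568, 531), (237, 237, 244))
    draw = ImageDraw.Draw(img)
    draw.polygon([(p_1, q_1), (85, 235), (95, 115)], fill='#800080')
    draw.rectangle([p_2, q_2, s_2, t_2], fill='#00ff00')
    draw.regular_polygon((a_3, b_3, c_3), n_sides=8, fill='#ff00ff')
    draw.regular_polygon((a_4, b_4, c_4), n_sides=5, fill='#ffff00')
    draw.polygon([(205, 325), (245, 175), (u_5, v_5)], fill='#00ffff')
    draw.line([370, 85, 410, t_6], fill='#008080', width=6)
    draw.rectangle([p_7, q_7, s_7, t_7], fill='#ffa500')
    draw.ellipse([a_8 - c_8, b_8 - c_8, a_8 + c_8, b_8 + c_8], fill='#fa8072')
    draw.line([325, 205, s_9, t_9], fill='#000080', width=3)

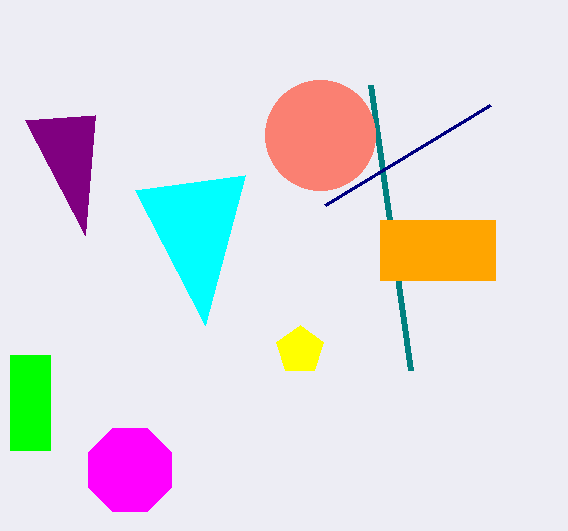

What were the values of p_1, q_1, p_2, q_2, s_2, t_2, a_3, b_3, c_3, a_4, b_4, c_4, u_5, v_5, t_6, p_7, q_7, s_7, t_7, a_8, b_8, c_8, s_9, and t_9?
p_1 = 25
q_1 = 120
p_2 = 10
q_2 = 355
s_2 = 50
t_2 = 450
a_3 = 130
b_3 = 470
c_3 = 45
a_4 = 300
b_4 = 350
c_4 = 25
u_5 = 135
v_5 = 190
t_6 = 370
p_7 = 380
q_7 = 220
s_7 = 495
t_7 = 280
a_8 = 320
b_8 = 135
c_8 = 55
s_9 = 490
t_9 = 105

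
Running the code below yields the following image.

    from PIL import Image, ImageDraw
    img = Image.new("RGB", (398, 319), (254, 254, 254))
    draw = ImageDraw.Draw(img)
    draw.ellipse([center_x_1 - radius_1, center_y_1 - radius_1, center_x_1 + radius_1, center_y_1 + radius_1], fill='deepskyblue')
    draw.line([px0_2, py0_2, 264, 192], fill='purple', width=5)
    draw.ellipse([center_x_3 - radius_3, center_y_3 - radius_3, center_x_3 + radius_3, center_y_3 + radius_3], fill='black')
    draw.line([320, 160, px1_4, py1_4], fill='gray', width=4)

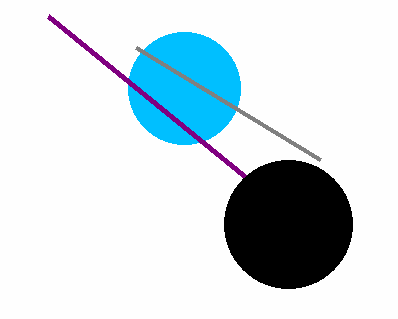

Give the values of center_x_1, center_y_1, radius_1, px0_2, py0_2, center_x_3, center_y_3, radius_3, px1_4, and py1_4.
center_x_1 = 184; center_y_1 = 88; radius_1 = 56; px0_2 = 48; py0_2 = 16; center_x_3 = 288; center_y_3 = 224; radius_3 = 64; px1_4 = 136; py1_4 = 48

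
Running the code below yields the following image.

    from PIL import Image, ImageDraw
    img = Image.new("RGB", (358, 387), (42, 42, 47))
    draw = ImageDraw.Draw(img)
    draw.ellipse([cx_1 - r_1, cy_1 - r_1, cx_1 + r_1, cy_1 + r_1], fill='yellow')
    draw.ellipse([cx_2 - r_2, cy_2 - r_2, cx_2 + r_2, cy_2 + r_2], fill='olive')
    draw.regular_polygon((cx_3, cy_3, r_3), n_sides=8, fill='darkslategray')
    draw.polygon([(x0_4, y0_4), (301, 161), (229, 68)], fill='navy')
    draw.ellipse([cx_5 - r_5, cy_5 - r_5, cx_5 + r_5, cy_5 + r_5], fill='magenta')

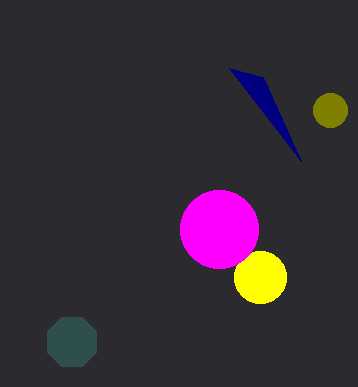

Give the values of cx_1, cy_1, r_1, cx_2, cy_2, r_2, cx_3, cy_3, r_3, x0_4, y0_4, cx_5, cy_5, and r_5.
cx_1 = 260
cy_1 = 277
r_1 = 26
cx_2 = 330
cy_2 = 110
r_2 = 17
cx_3 = 72
cy_3 = 342
r_3 = 27
x0_4 = 263
y0_4 = 77
cx_5 = 219
cy_5 = 229
r_5 = 39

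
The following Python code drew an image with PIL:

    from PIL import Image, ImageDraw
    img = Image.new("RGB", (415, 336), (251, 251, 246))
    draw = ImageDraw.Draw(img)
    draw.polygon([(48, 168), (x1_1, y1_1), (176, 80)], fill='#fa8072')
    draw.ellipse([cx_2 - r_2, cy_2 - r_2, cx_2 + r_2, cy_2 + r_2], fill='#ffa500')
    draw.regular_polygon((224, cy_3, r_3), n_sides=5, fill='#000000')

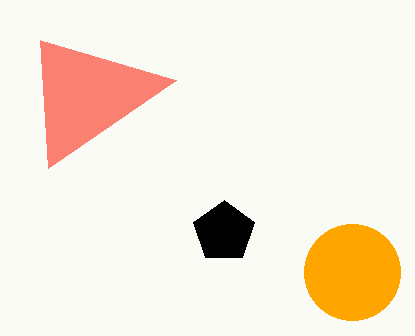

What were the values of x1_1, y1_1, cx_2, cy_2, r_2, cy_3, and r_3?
x1_1 = 40; y1_1 = 40; cx_2 = 352; cy_2 = 272; r_2 = 48; cy_3 = 232; r_3 = 32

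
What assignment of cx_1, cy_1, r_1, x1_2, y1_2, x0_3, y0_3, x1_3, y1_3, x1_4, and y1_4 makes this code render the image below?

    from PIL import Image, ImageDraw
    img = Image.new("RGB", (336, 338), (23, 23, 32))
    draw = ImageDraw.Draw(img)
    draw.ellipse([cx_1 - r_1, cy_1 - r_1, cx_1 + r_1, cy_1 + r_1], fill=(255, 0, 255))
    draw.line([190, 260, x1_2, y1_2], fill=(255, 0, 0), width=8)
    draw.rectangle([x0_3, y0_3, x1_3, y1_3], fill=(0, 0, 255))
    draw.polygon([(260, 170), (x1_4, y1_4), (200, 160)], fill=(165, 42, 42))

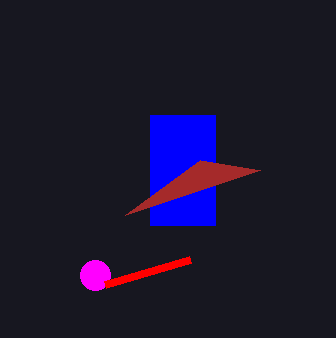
cx_1 = 95
cy_1 = 275
r_1 = 15
x1_2 = 105
y1_2 = 285
x0_3 = 150
y0_3 = 115
x1_3 = 215
y1_3 = 225
x1_4 = 125
y1_4 = 215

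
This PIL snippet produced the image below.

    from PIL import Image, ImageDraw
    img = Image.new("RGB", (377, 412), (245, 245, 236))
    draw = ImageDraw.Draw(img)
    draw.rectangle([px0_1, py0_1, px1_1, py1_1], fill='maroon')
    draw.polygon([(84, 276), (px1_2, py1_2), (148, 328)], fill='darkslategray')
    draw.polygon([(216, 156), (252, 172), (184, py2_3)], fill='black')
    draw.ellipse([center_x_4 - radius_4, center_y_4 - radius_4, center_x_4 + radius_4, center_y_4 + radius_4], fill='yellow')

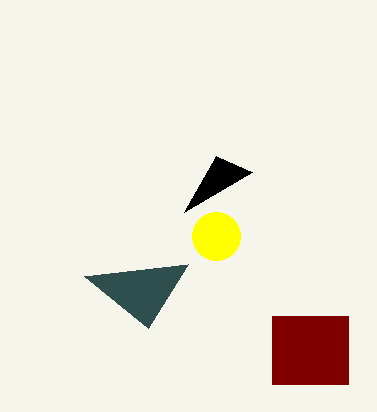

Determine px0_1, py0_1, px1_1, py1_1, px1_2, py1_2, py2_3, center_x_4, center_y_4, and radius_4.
px0_1 = 272; py0_1 = 316; px1_1 = 348; py1_1 = 384; px1_2 = 188; py1_2 = 264; py2_3 = 212; center_x_4 = 216; center_y_4 = 236; radius_4 = 24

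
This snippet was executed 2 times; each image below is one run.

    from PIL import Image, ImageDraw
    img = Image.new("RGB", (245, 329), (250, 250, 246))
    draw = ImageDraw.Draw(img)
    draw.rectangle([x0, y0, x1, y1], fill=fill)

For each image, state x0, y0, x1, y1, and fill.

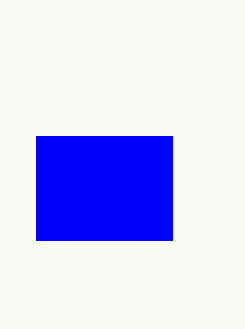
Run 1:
x0 = 36, y0 = 136, x1 = 172, y1 = 240, fill = 'blue'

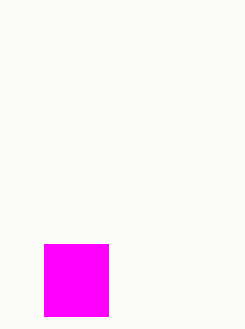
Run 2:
x0 = 44
y0 = 244
x1 = 108
y1 = 316
fill = 'magenta'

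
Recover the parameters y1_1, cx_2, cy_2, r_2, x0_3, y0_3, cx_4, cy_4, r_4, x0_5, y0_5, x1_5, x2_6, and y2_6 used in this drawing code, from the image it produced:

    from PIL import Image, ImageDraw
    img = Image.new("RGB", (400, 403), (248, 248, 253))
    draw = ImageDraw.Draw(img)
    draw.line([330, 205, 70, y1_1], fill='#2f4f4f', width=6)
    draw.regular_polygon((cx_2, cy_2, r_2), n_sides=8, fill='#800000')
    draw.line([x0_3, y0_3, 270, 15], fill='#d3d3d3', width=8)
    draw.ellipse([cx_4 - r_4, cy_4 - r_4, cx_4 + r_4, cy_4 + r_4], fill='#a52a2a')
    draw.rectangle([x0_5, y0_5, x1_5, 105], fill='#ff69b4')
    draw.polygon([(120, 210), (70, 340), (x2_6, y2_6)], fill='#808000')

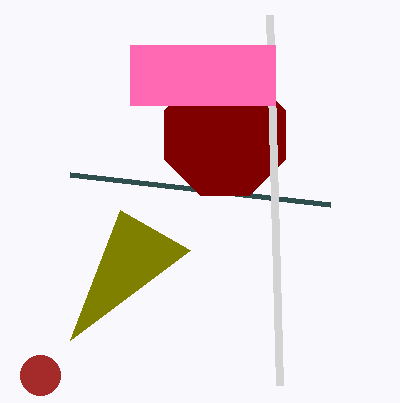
y1_1 = 175
cx_2 = 225
cy_2 = 135
r_2 = 65
x0_3 = 280
y0_3 = 385
cx_4 = 40
cy_4 = 375
r_4 = 20
x0_5 = 130
y0_5 = 45
x1_5 = 275
x2_6 = 190
y2_6 = 250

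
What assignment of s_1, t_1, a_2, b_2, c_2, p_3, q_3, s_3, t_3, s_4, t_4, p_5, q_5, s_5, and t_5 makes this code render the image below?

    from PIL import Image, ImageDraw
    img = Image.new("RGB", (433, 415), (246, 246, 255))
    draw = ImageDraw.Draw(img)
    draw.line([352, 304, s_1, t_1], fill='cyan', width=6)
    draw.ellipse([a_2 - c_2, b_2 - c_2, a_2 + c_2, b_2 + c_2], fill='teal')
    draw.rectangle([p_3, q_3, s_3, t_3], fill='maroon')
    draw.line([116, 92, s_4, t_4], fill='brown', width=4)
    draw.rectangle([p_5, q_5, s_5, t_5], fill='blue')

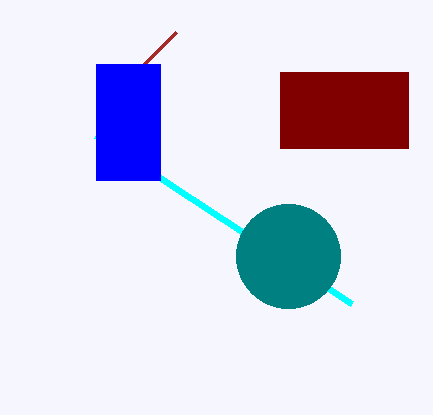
s_1 = 96, t_1 = 136, a_2 = 288, b_2 = 256, c_2 = 52, p_3 = 280, q_3 = 72, s_3 = 408, t_3 = 148, s_4 = 176, t_4 = 32, p_5 = 96, q_5 = 64, s_5 = 160, t_5 = 180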